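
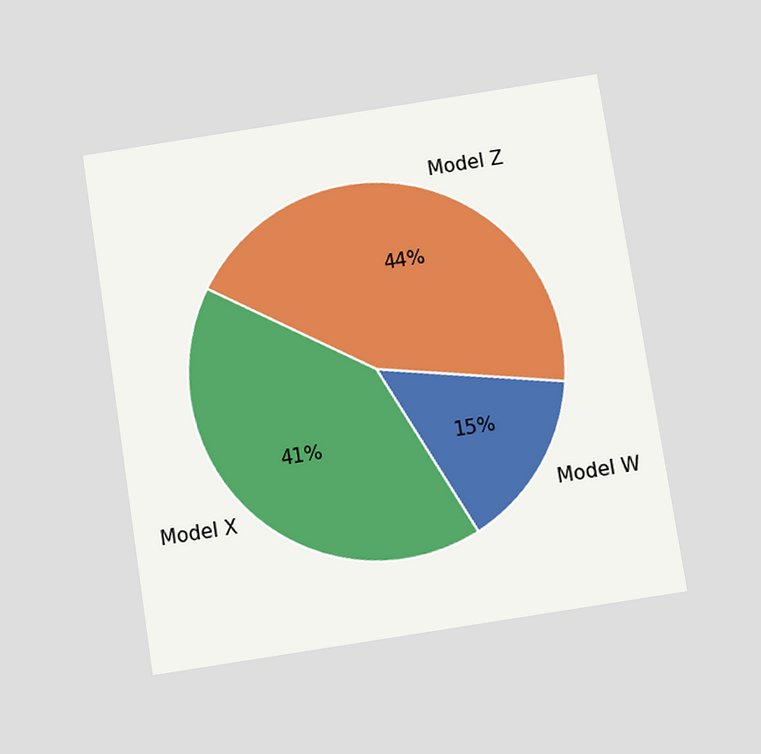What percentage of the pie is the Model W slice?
15%

The chart is tilted about 9° counter-clockwise and viewed slightly from below. The Model W slice takes up 15% of the pie.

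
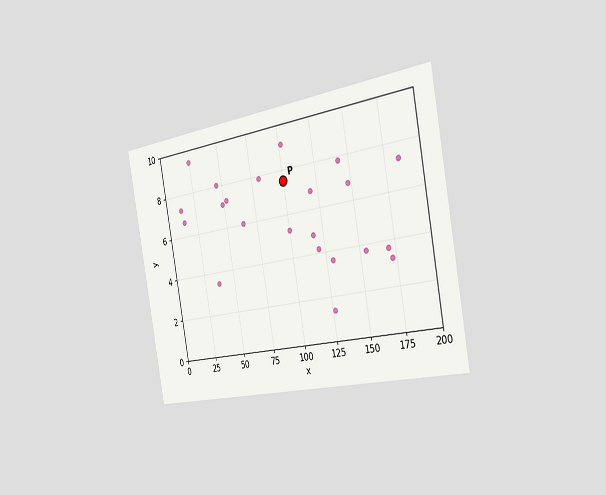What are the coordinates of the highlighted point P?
(100, 7.5)

The chart is tilted about 10° counter-clockwise and viewed slightly from the right. Following the gridlines from P to each axis, P sits at (100, 7.5).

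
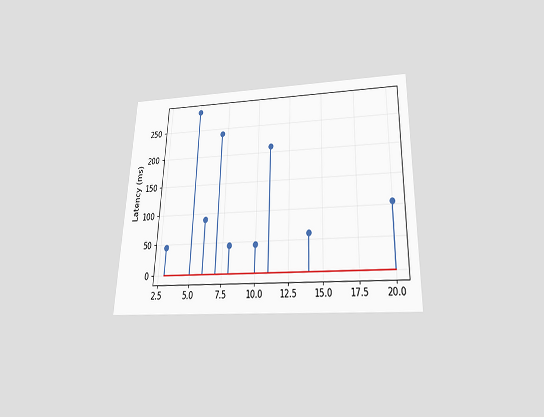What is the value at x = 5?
The chart is viewed slightly from below. The stem at x=5 reaches 285ms.

285ms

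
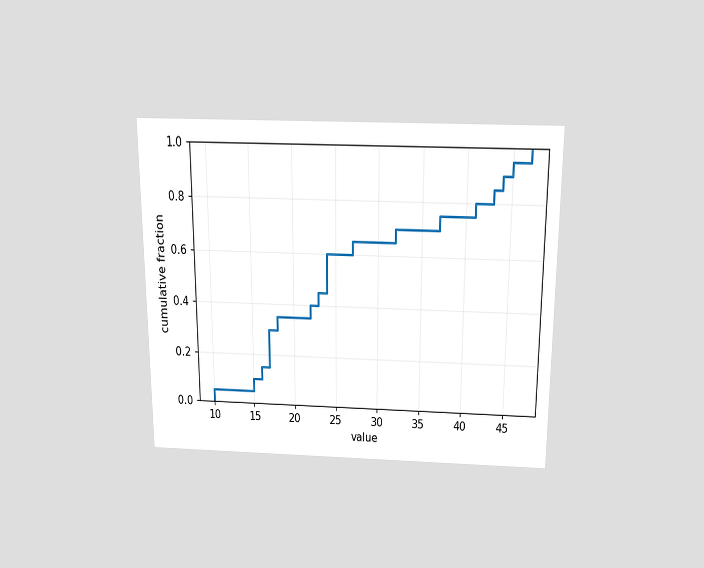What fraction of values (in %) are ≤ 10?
5%

The chart is viewed slightly from above. At x=10 the ECDF step is at 5%.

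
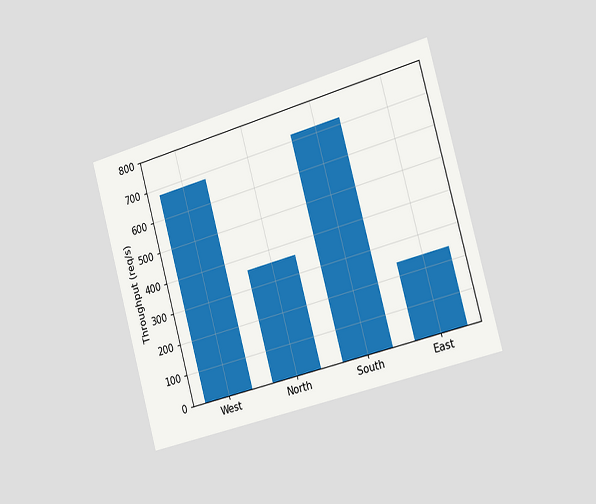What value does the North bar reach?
The chart is tilted about 15° counter-clockwise and viewed slightly from the right. Reading along the chart's y-axis, the North bar reaches 360req/s.

360req/s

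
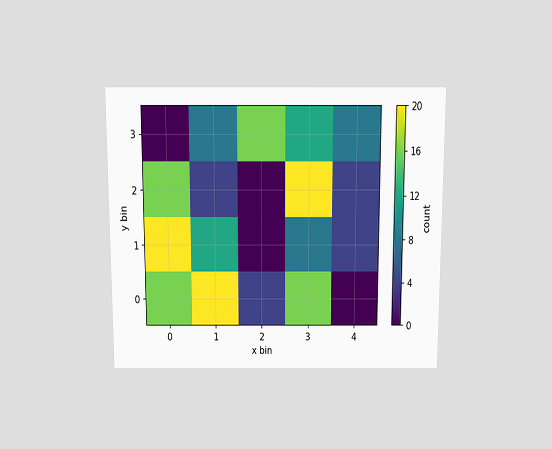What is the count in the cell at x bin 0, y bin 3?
0

The chart is viewed slightly from above. Matching the cell (0, 3) against the colorbar gives 0.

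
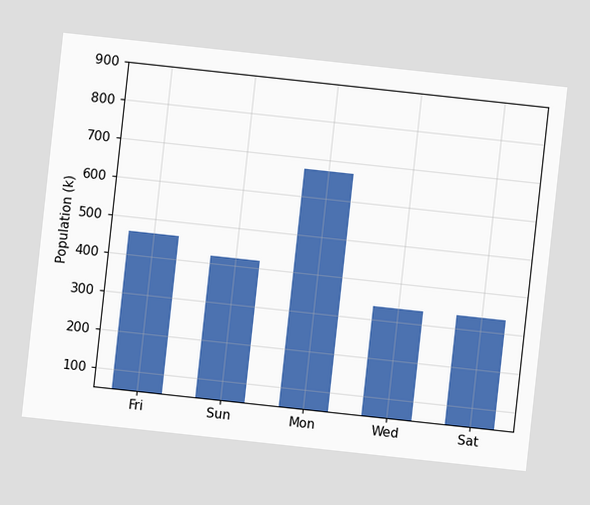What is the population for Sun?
420k

The chart is tilted about 6° clockwise. Reading along the chart's y-axis, the Sun bar reaches 420k.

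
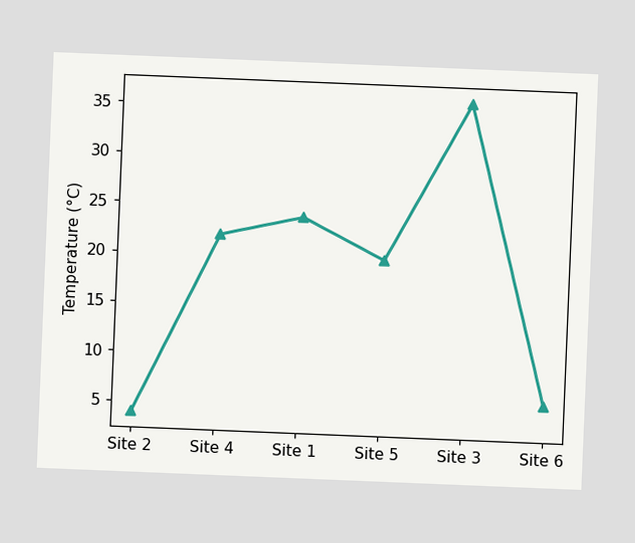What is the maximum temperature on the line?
The chart is tilted about 2° clockwise. The highest point is at Site 3, and reading across to the y-axis gives 36°C.

36°C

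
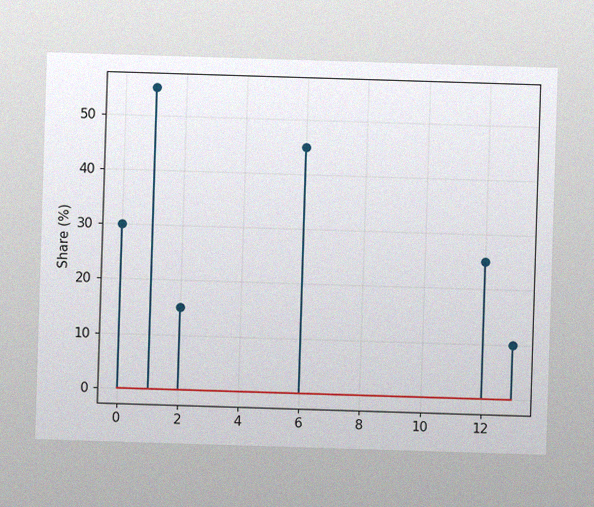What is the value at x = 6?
The image has some photo noise and uneven lighting. The stem at x=6 reaches 45%.

45%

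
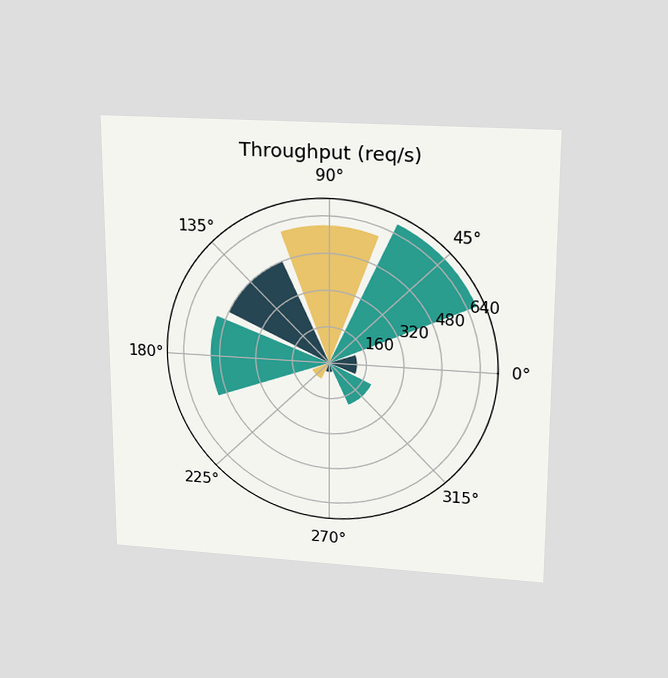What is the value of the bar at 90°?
The chart is viewed slightly from above. The bar at 90° reaches 600req/s on the radial axis.

600req/s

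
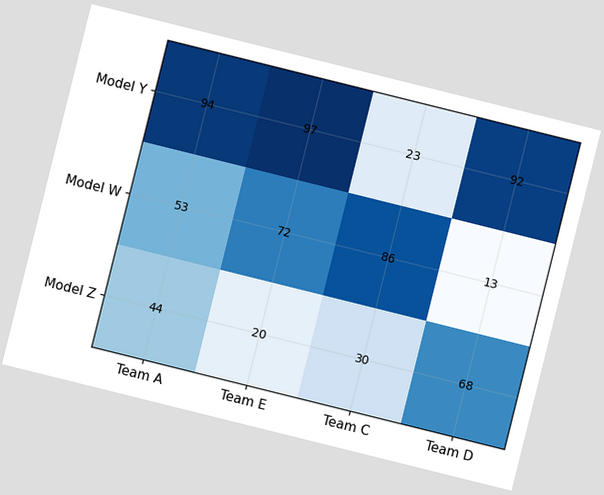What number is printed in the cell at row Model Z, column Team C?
The chart is tilted about 14° clockwise. The (Model Z, Team C) cell reads 30.

30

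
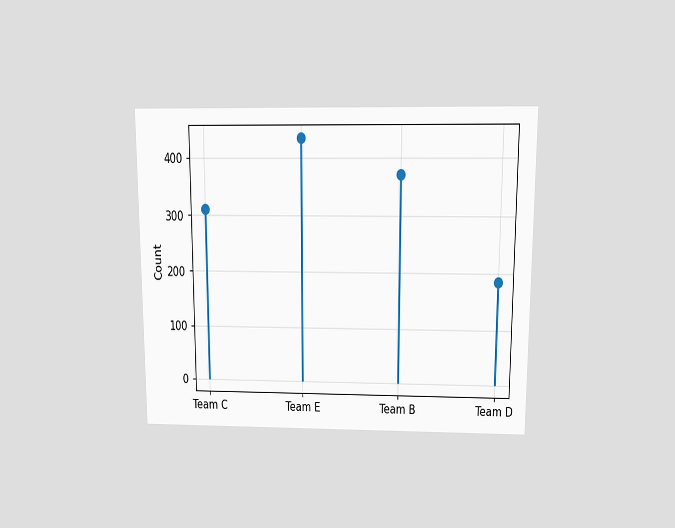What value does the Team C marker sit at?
The chart is viewed slightly from above. The Team C marker sits at 310.

310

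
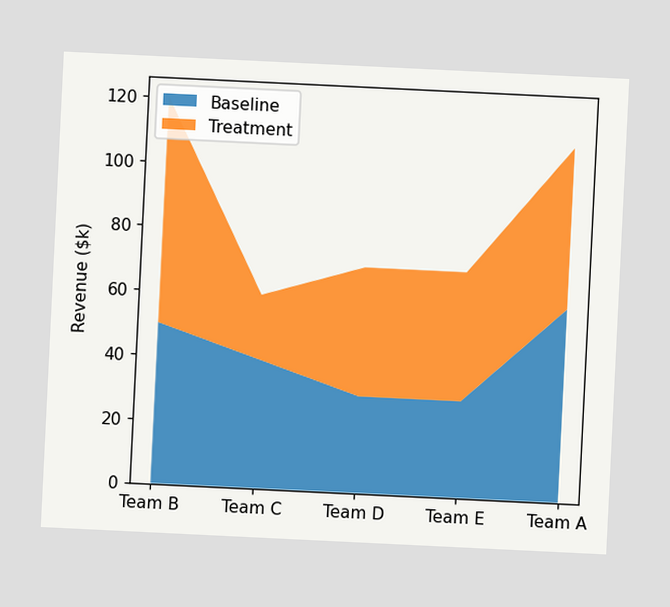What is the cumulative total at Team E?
$70k

The chart is tilted about 3° clockwise. The stacked total at Team E reaches $70k.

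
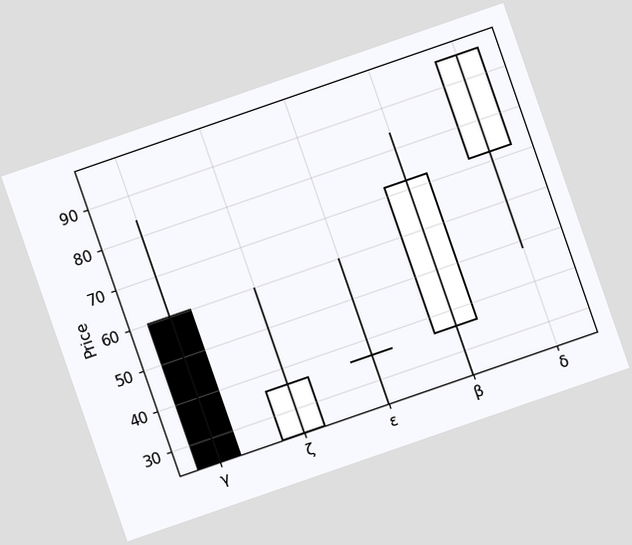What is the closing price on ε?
36

The chart is tilted about 19° counter-clockwise. The ε candle closes at 36.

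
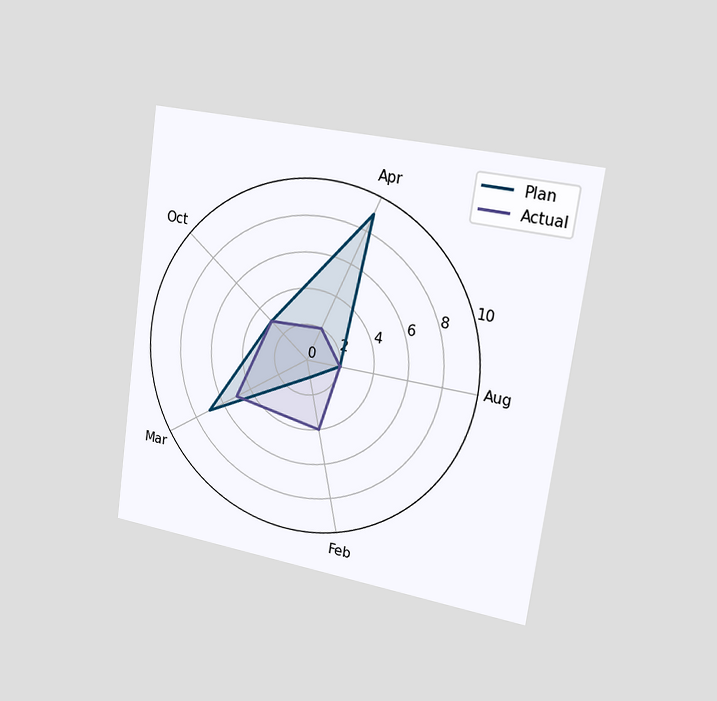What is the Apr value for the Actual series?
2

The chart is tilted about 8° clockwise and viewed slightly from the right. On the Apr axis, Actual reaches 2.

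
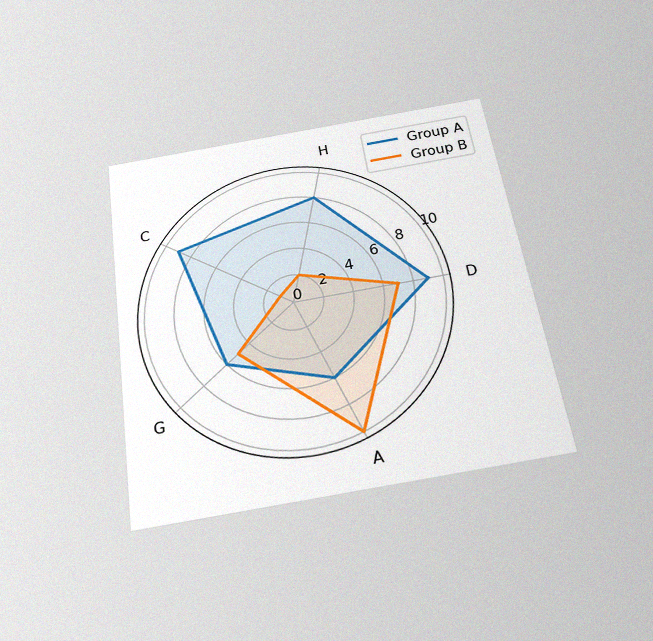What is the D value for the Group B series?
The chart is tilted about 9° counter-clockwise and viewed slightly from below, with some photo noise. On the D axis, Group B reaches 7.

7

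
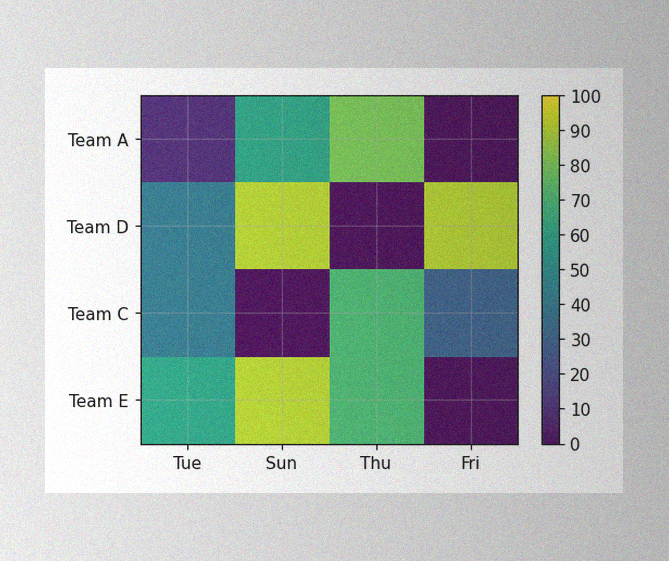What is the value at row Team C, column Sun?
0

The image has some photo noise and uneven lighting. Matching cell (Team C, Sun) against the colorbar gives 0.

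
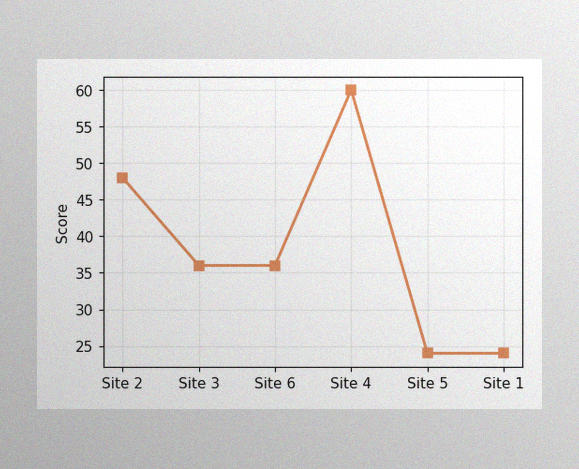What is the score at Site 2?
The image has some photo noise and uneven lighting. At Site 2, the line is at 48.

48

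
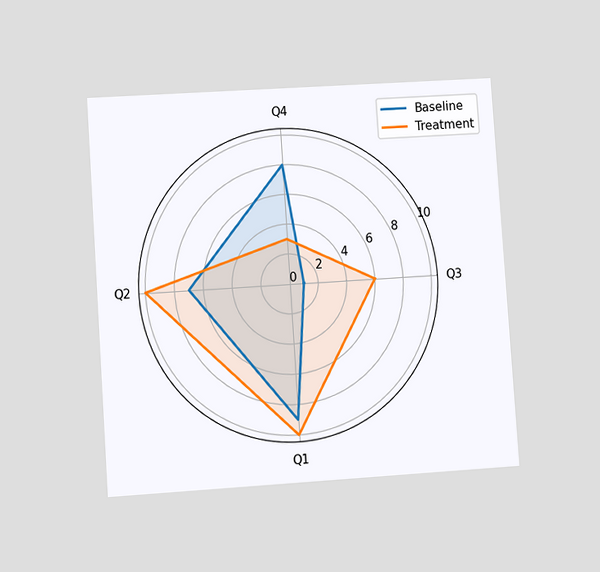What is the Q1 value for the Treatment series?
10

The chart is tilted about 4° counter-clockwise and viewed at a slight angle. On the Q1 axis, Treatment reaches 10.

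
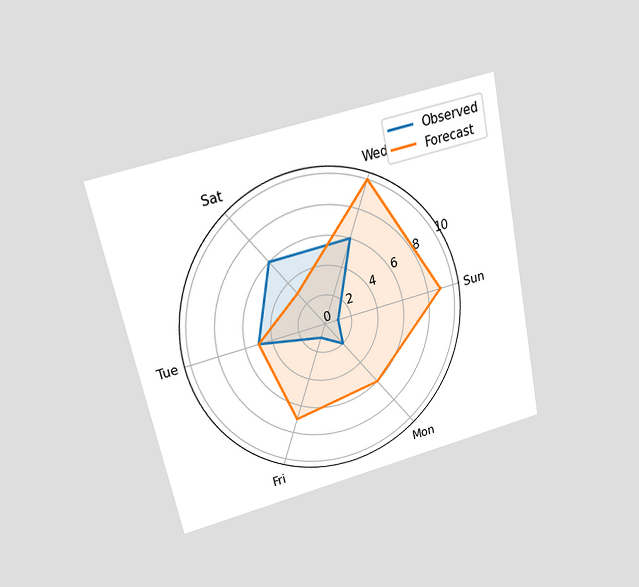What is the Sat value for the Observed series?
6

The chart is tilted about 12° counter-clockwise and viewed slightly from above. On the Sat axis, Observed reaches 6.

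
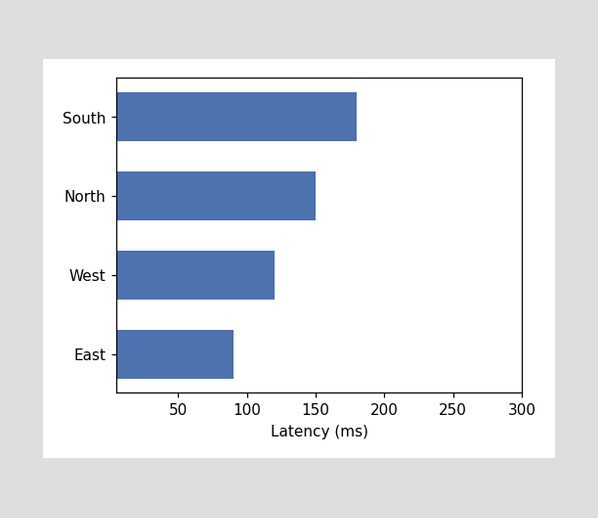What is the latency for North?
150ms

Reading along the chart's x-axis, the North bar reaches 150ms.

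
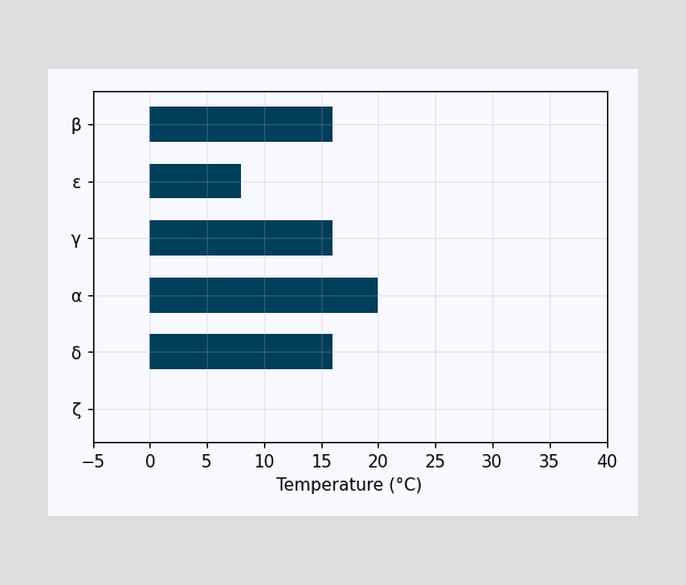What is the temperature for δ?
16°C

Reading along the chart's x-axis, the δ bar reaches 16°C.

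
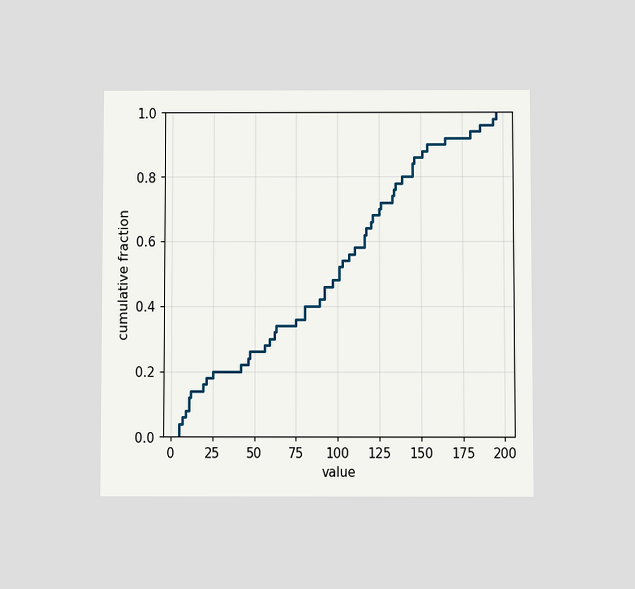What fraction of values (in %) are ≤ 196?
100%

The chart is viewed at a slight angle. At x=196 the ECDF step is at 100%.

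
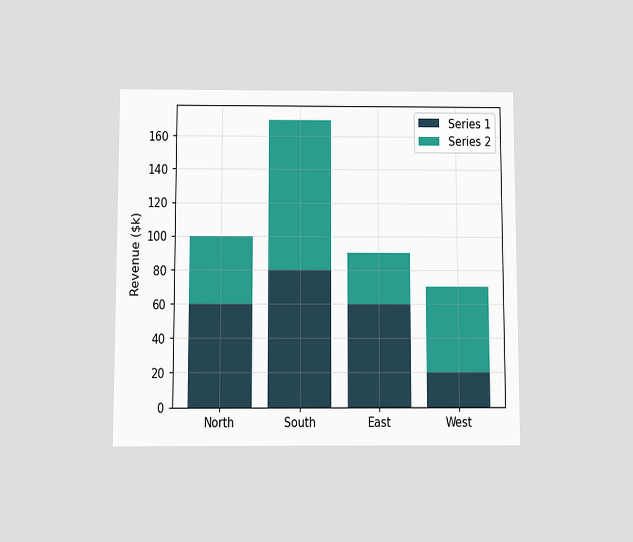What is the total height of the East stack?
The chart is viewed slightly from below. The East stack's top reaches $90k on the y-axis.

$90k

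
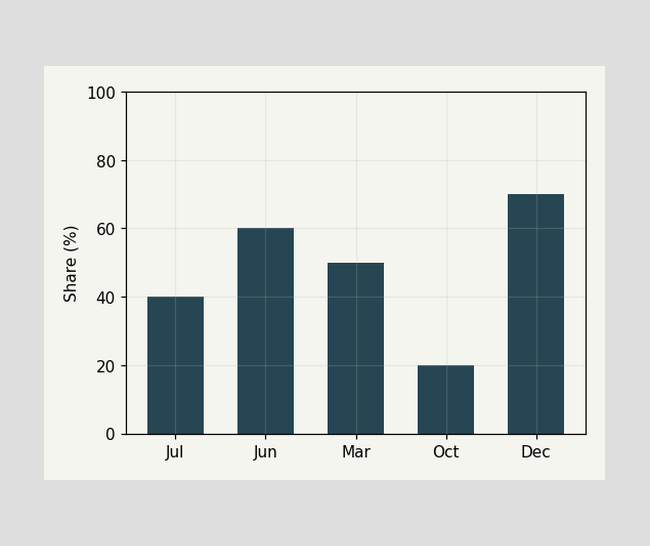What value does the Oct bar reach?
20%

Reading along the chart's y-axis, the Oct bar reaches 20%.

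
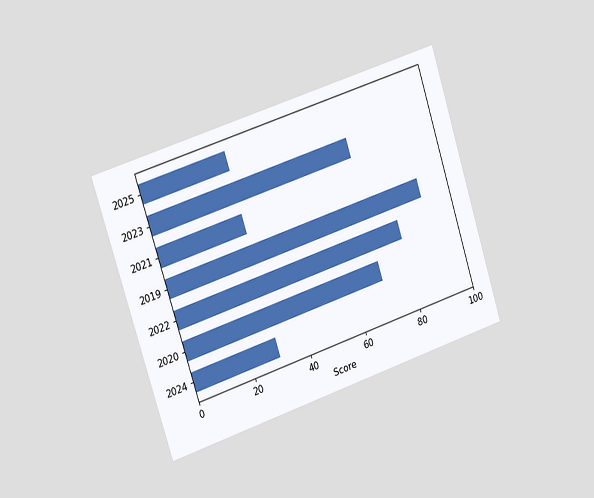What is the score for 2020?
70

The chart is tilted about 18° counter-clockwise and viewed slightly from the left. Reading along the chart's x-axis, the 2020 bar reaches 70.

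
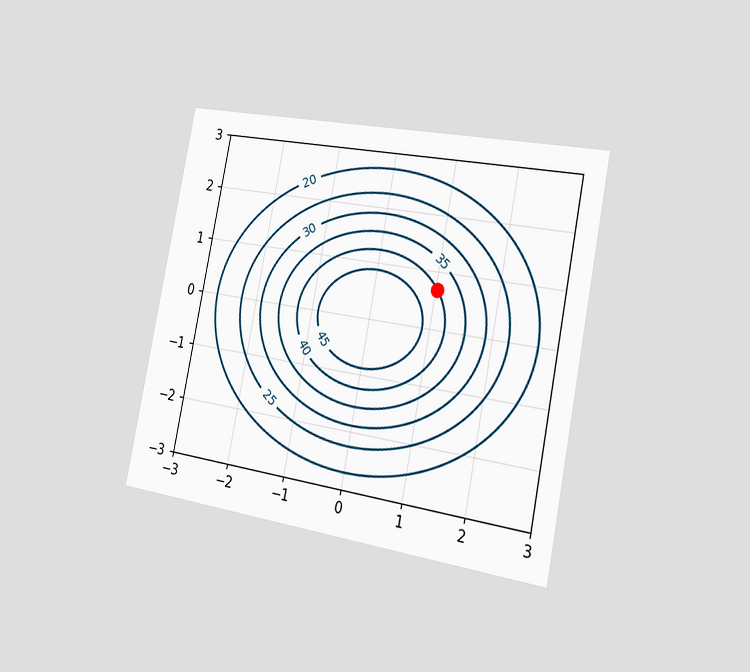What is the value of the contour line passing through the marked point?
40

The chart is tilted about 11° clockwise and viewed slightly from the right. The marked point sits on the contour labelled 40.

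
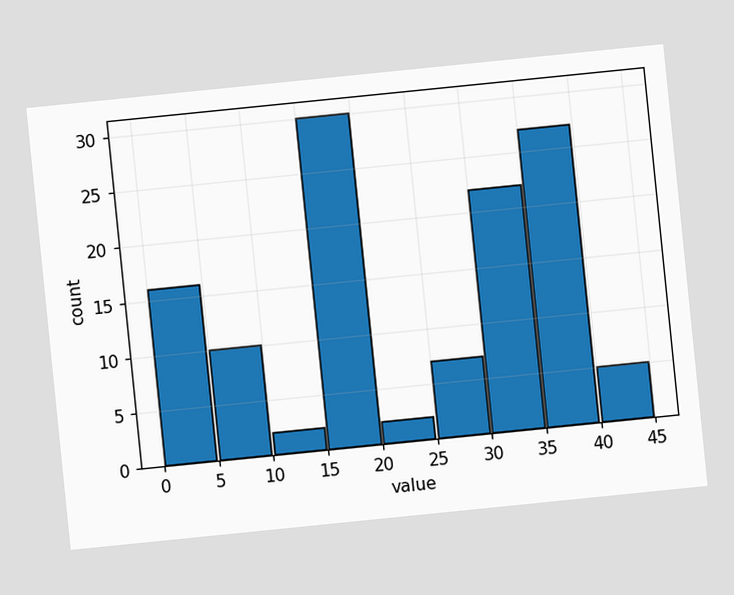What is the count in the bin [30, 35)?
The chart is tilted about 6° counter-clockwise. The [30, 35) bin has height 22.

22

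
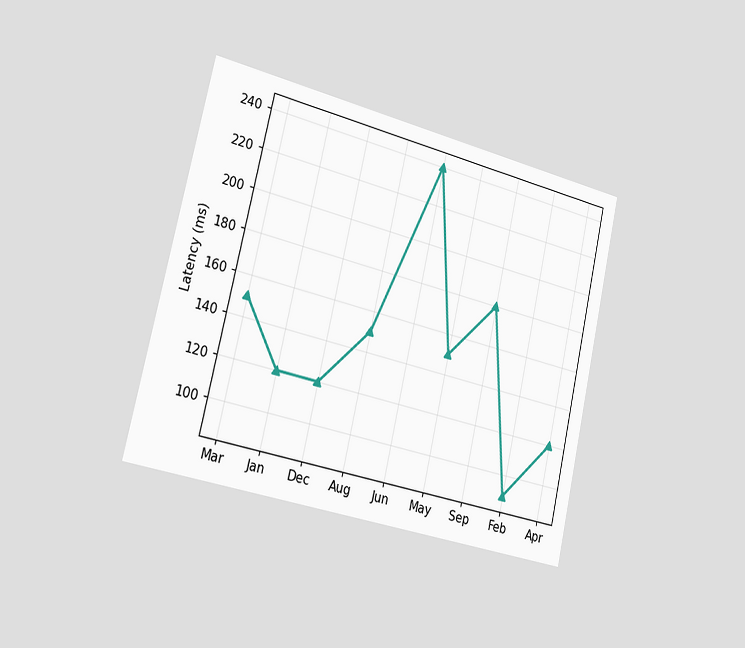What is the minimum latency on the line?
The chart is tilted about 13° clockwise and viewed slightly from the left. The lowest point is at Feb, and reading across to the y-axis gives 90ms.

90ms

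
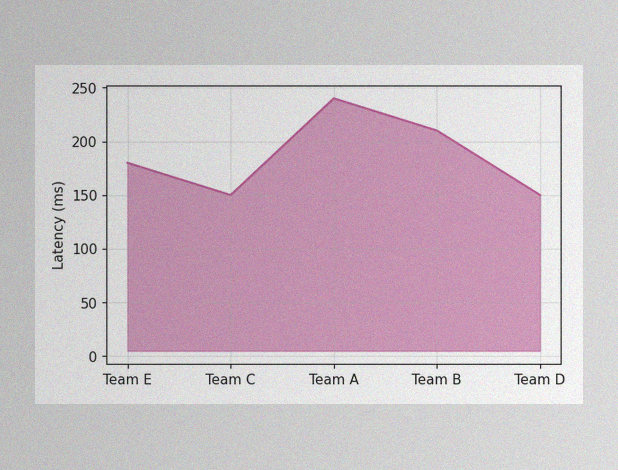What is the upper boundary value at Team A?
240ms

The image has some photo noise and uneven lighting. At Team A the upper boundary is at 240ms.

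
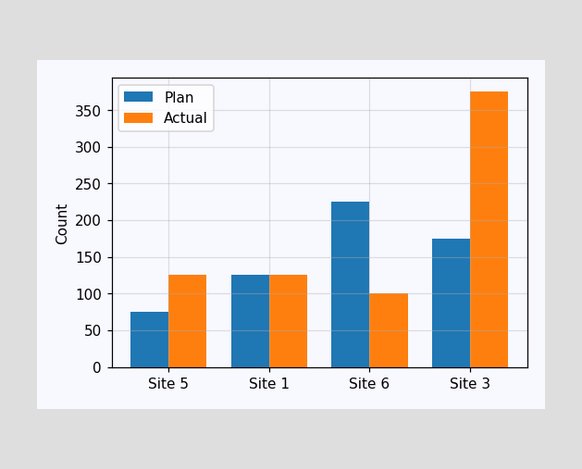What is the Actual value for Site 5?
The Actual bar at Site 5 reaches 125 on the y-axis.

125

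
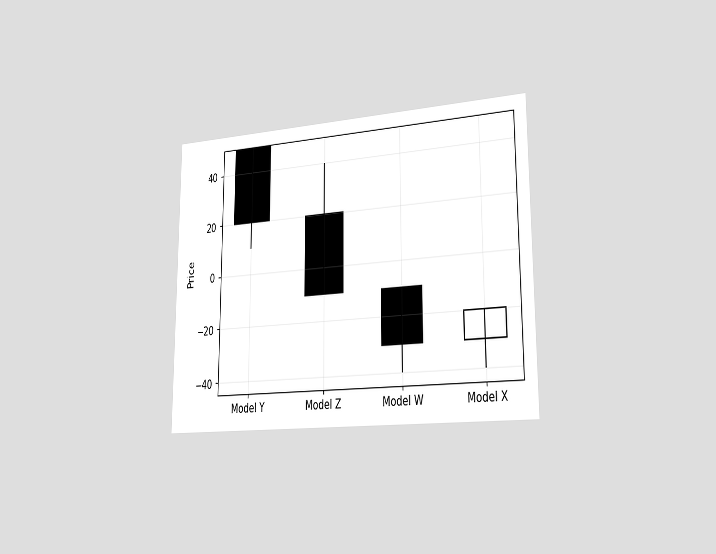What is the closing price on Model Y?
The chart is viewed slightly from the right. The Model Y candle closes at 20.

20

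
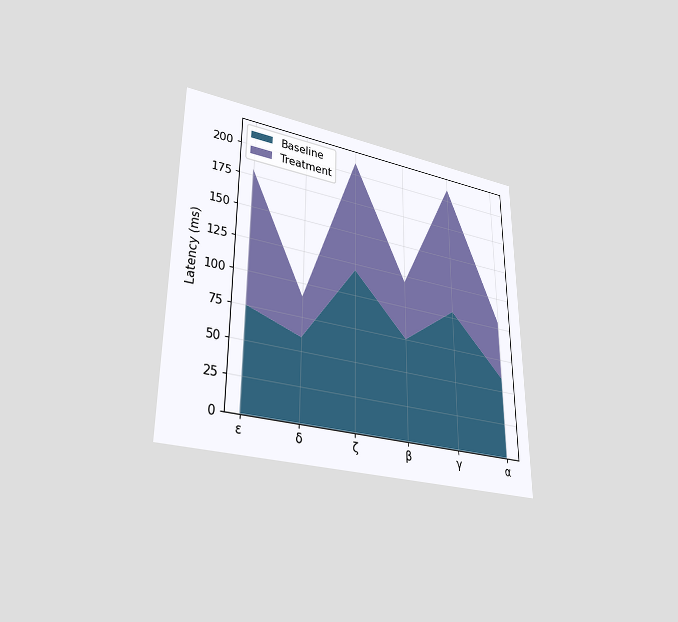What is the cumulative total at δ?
90ms

The chart is viewed at a slight angle. The stacked total at δ reaches 90ms.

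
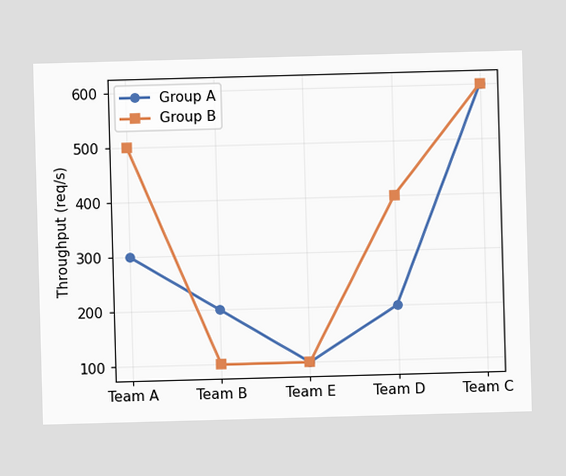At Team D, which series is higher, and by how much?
At Team D, Group B sits above the other line by 200req/s.

Group B, by 200req/s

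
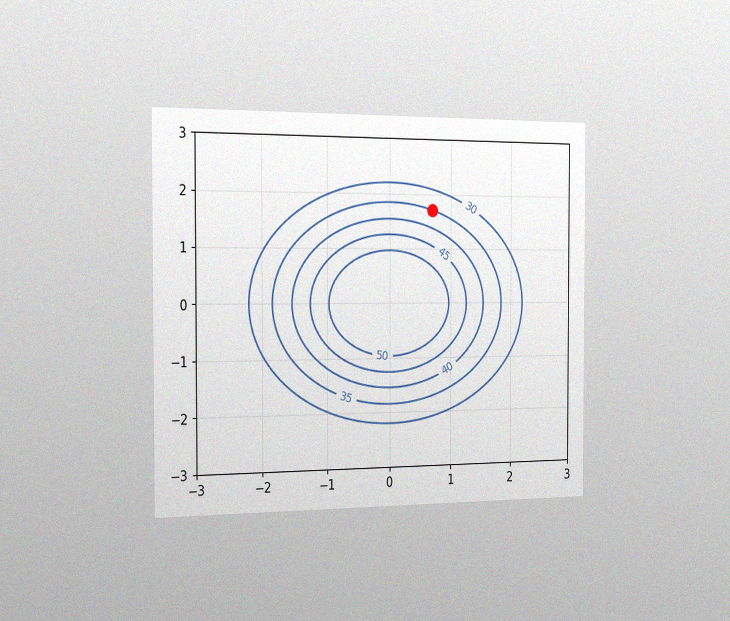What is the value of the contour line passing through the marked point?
The chart is viewed slightly from the left, with some photo noise. The marked point sits on the contour labelled 35.

35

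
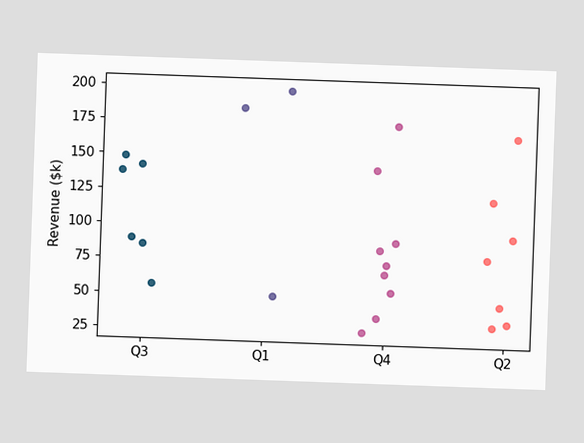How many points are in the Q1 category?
The chart is tilted about 2° clockwise. Counting the markers in the Q1 column gives 3.

3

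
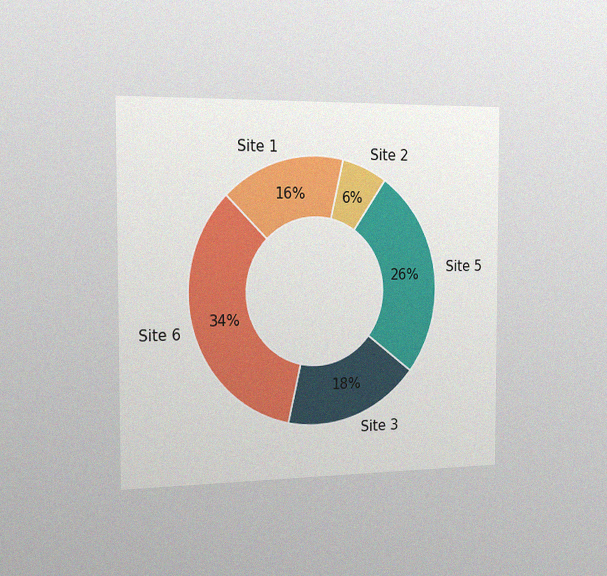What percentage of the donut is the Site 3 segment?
The chart is viewed slightly from the left, with some photo noise. The Site 3 segment takes up 18% of the ring.

18%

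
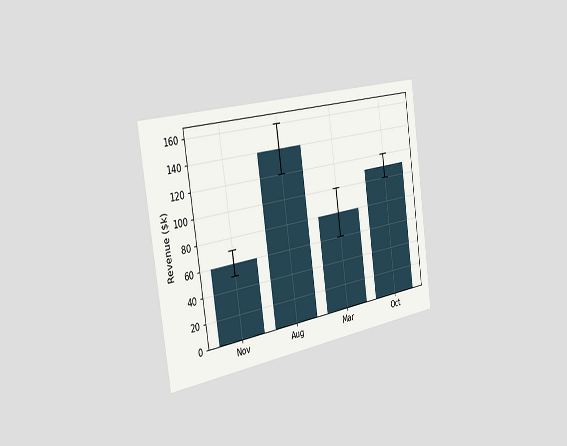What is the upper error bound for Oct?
$120k

The chart is tilted about 8° counter-clockwise and viewed slightly from the left. The Oct bar's upper whisker reaches $120k.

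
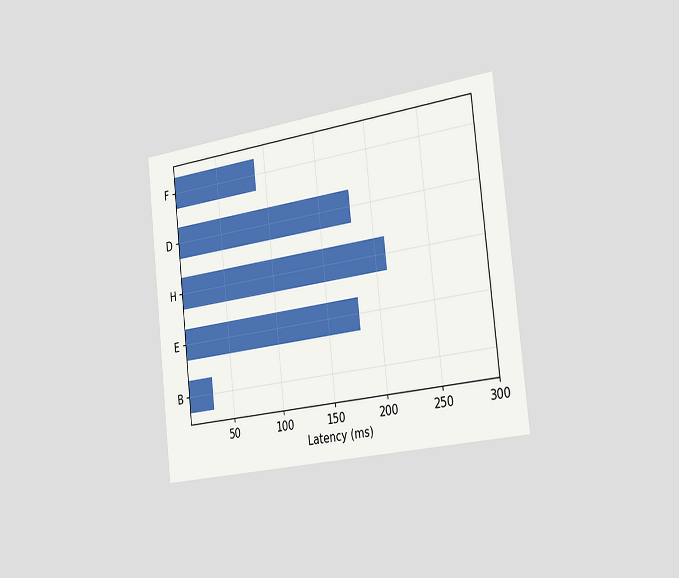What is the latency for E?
The chart is tilted about 6° counter-clockwise and viewed slightly from the right. Reading along the chart's x-axis, the E bar reaches 180ms.

180ms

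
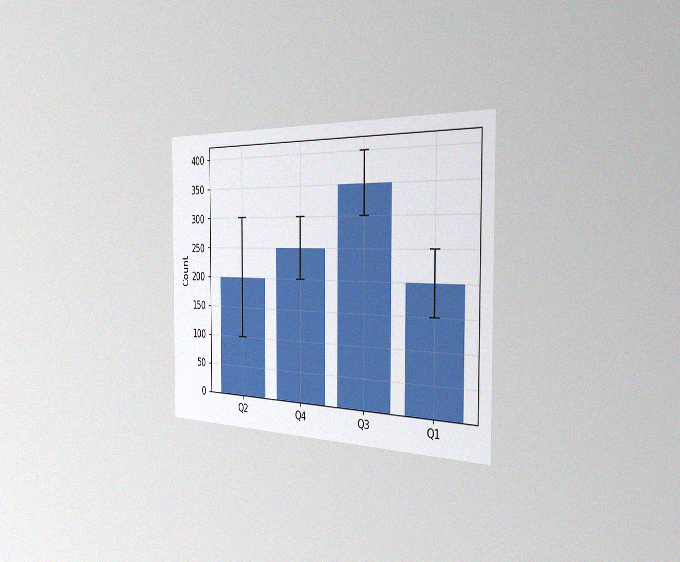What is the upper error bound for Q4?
300

The chart is viewed slightly from the right, with some photo noise. The Q4 bar's upper whisker reaches 300.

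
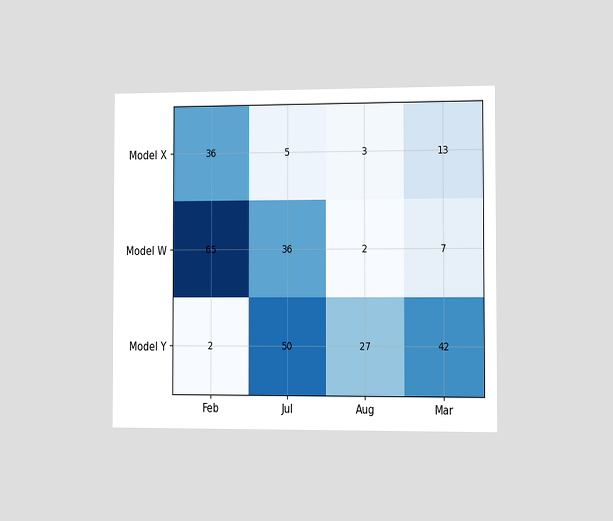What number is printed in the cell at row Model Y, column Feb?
The chart is viewed slightly from the right. The (Model Y, Feb) cell reads 2.

2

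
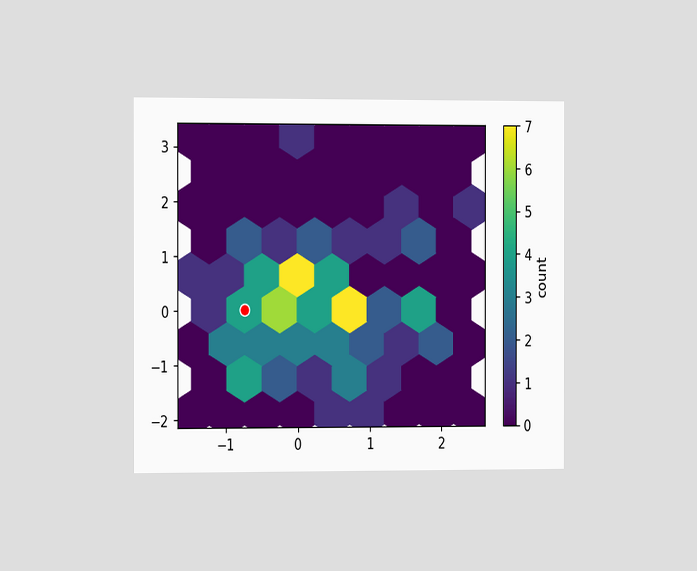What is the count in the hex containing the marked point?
The chart is viewed slightly from the left. The marked hex reads 4 on the colorbar.

4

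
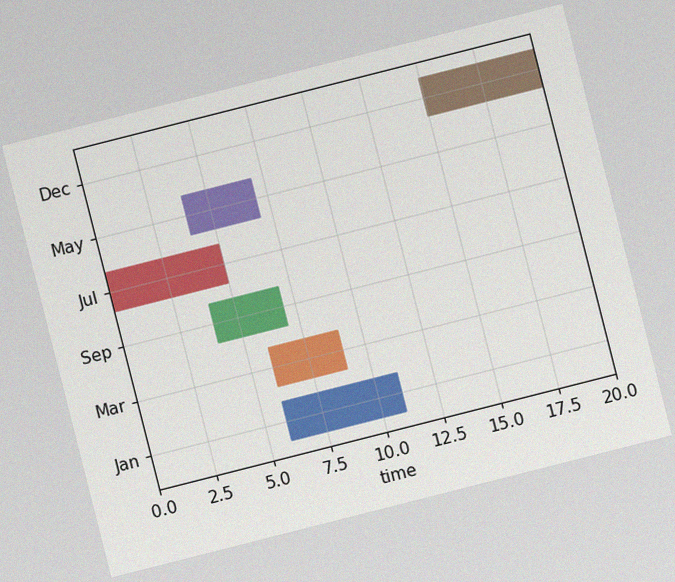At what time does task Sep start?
The chart is tilted about 14° counter-clockwise, with some photo noise. The Sep bar begins at t=4.

4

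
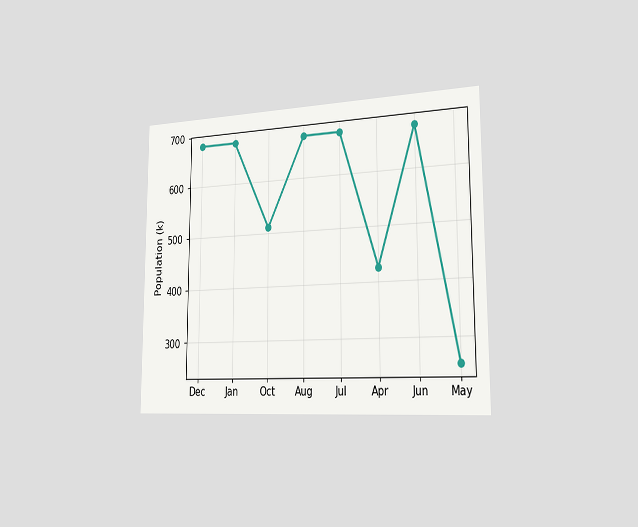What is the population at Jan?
680k

The chart is viewed slightly from the right. At Jan, the line is at 680k.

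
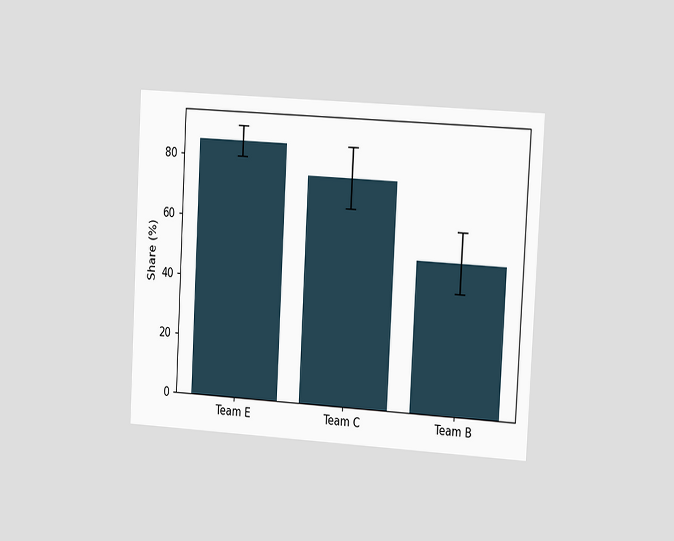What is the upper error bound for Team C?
The chart is tilted about 3° clockwise and viewed slightly from the right. The Team C bar's upper whisker reaches 85%.

85%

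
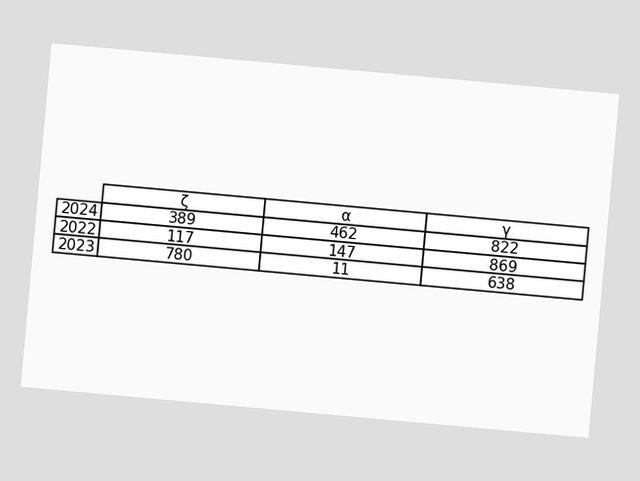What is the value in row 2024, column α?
The chart is tilted about 5° clockwise. The (2024, α) cell reads 462.

462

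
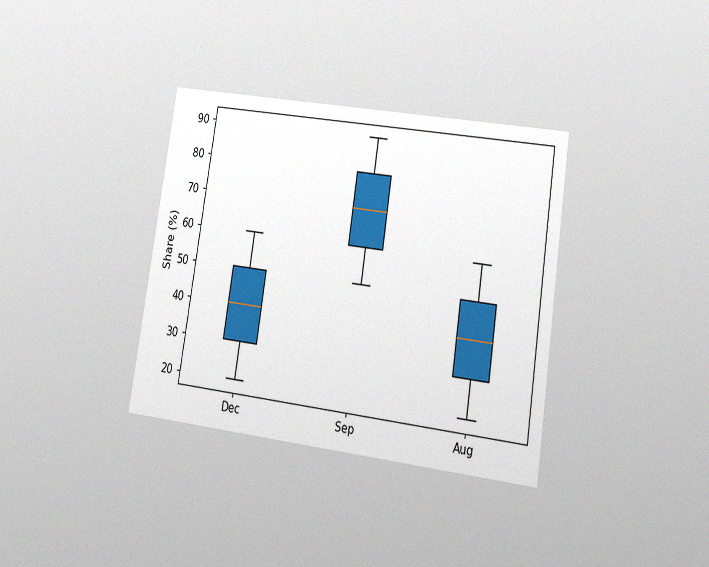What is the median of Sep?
70%

The chart is tilted about 9° clockwise and viewed at a slight angle, with some photo noise. The median line in the Sep box sits at 70%.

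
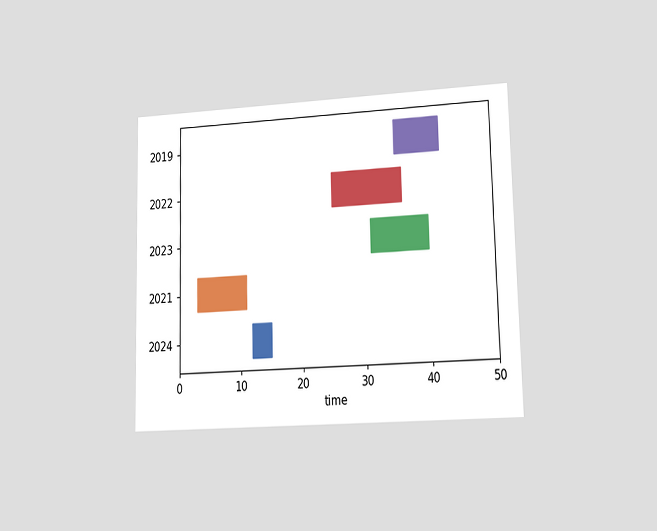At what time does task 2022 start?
The chart is viewed at a slight angle. The 2022 bar begins at t=25.

25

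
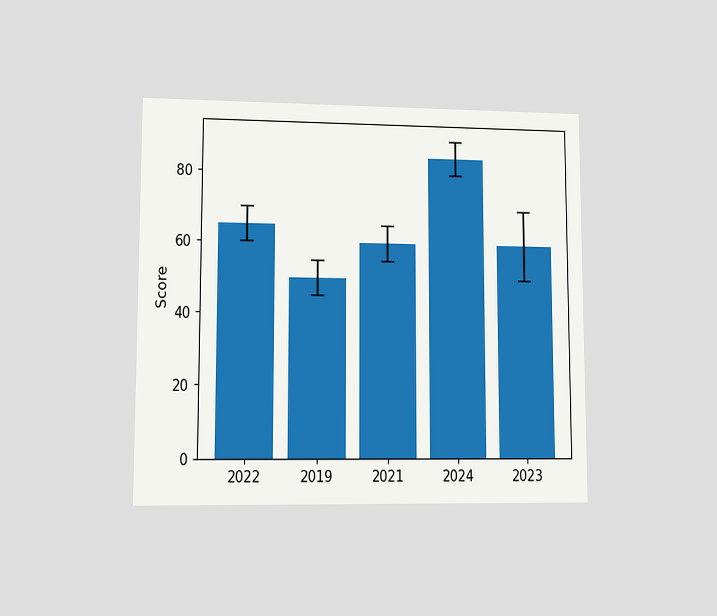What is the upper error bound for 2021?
The chart is viewed at a slight angle. The 2021 bar's upper whisker reaches 65.

65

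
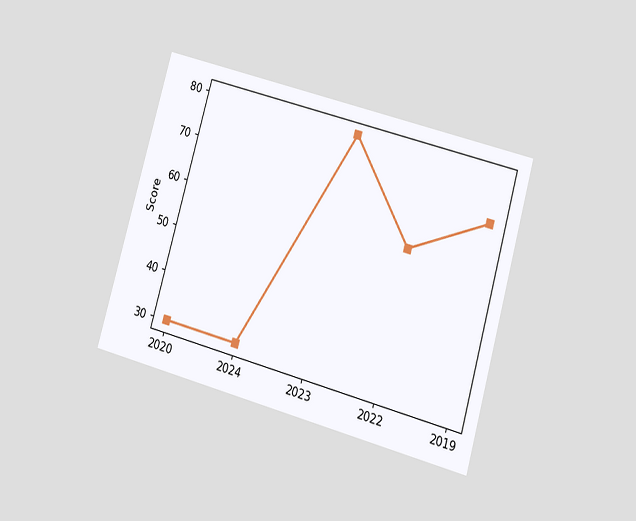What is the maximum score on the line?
The chart is tilted about 16° clockwise and viewed at a slight angle. The highest point is at 2023, and reading across to the y-axis gives 80.

80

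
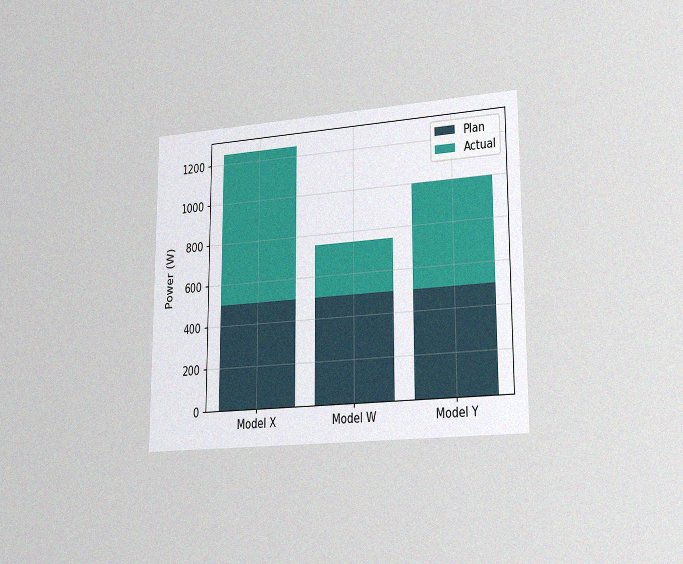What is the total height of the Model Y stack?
1000W

The chart is viewed slightly from the right, with some photo noise. The Model Y stack's top reaches 1000W on the y-axis.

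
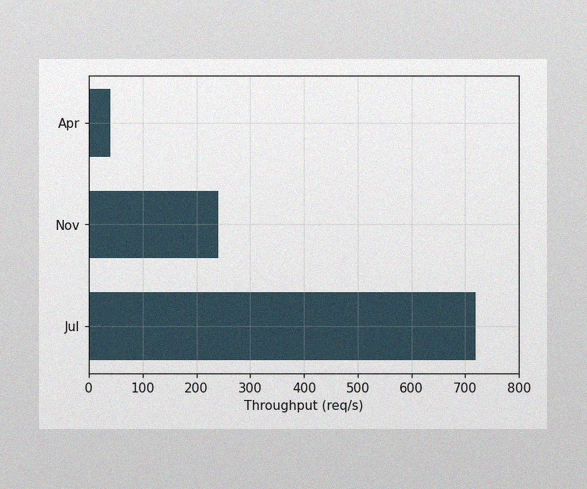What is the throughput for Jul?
720req/s

The image has some photo noise and uneven lighting. Reading along the chart's x-axis, the Jul bar reaches 720req/s.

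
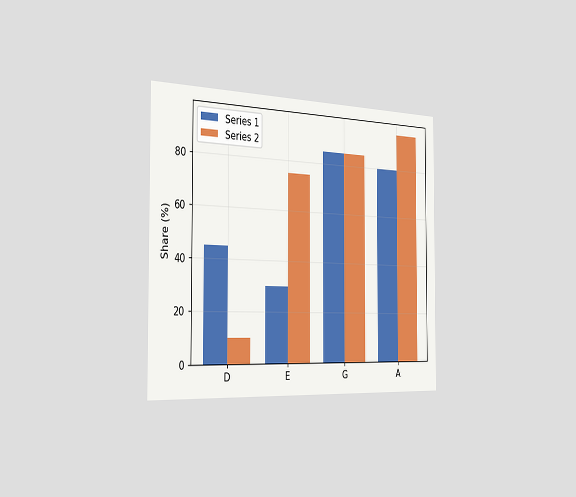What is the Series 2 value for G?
85%

The chart is viewed slightly from the left. The Series 2 bar at G reaches 85% on the y-axis.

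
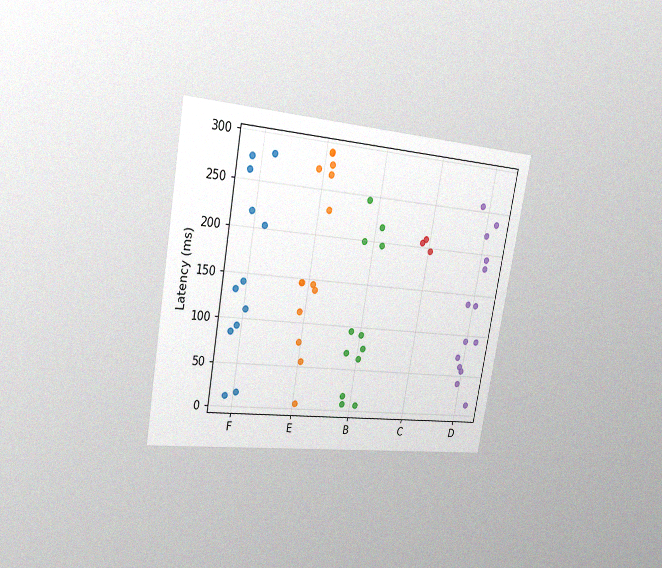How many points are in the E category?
14

The chart is tilted about 10° clockwise and viewed slightly from the left, with some photo noise. Counting the markers in the E column gives 14.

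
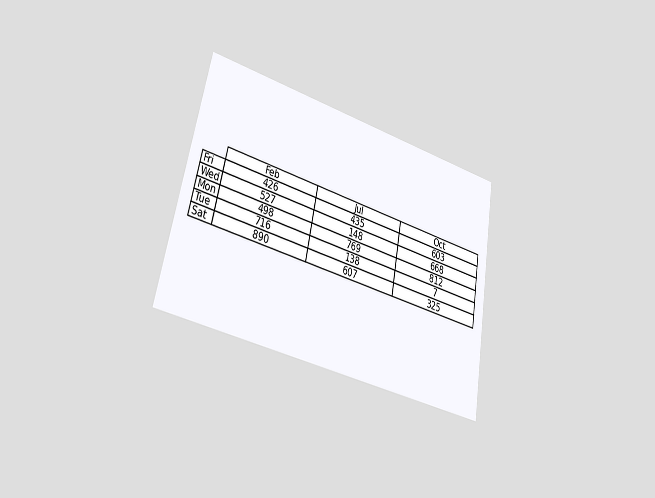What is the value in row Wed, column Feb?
527

The chart is tilted about 11° clockwise and viewed slightly from the left. The (Wed, Feb) cell reads 527.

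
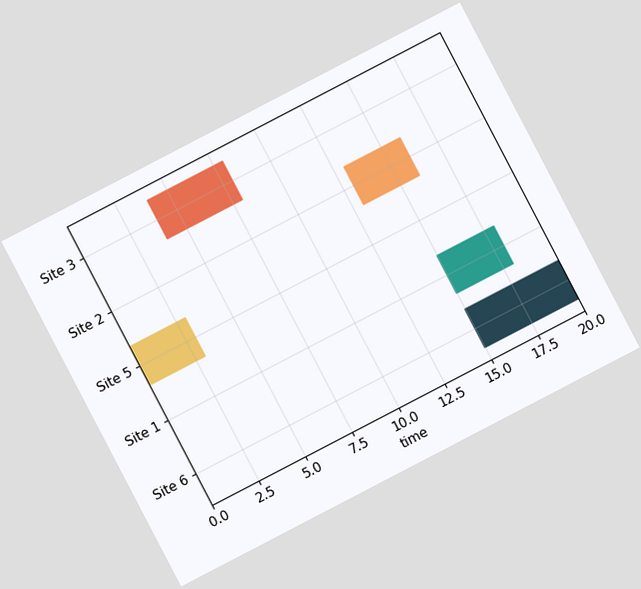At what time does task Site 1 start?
15

The chart is tilted about 28° counter-clockwise. The Site 1 bar begins at t=15.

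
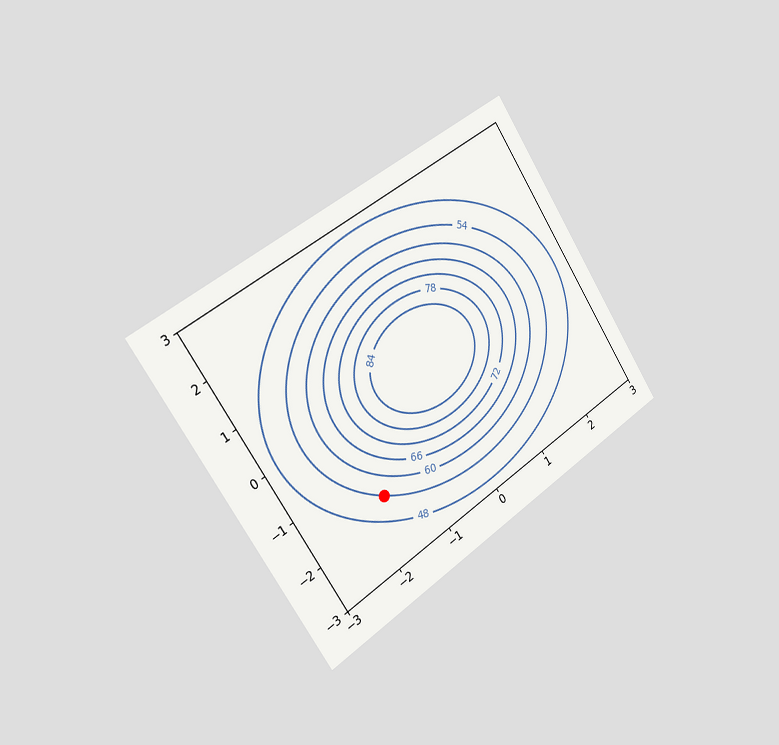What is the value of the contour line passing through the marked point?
The chart is tilted about 33° counter-clockwise and viewed slightly from the left. The marked point sits on the contour labelled 54.

54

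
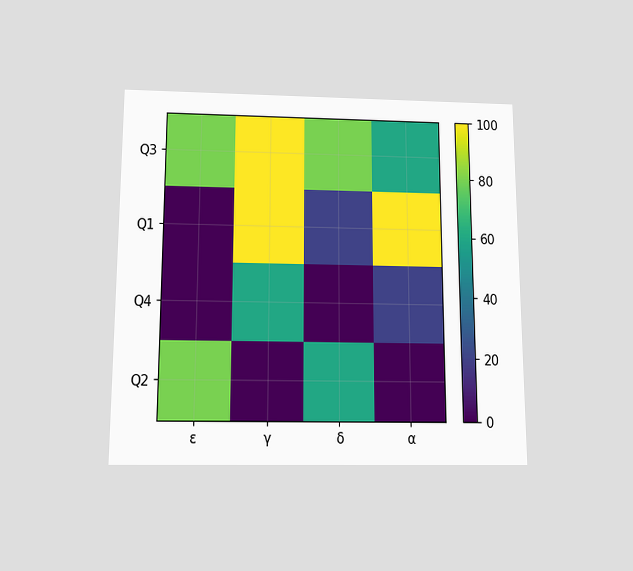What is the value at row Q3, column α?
60

The chart is viewed slightly from below. Matching cell (Q3, α) against the colorbar gives 60.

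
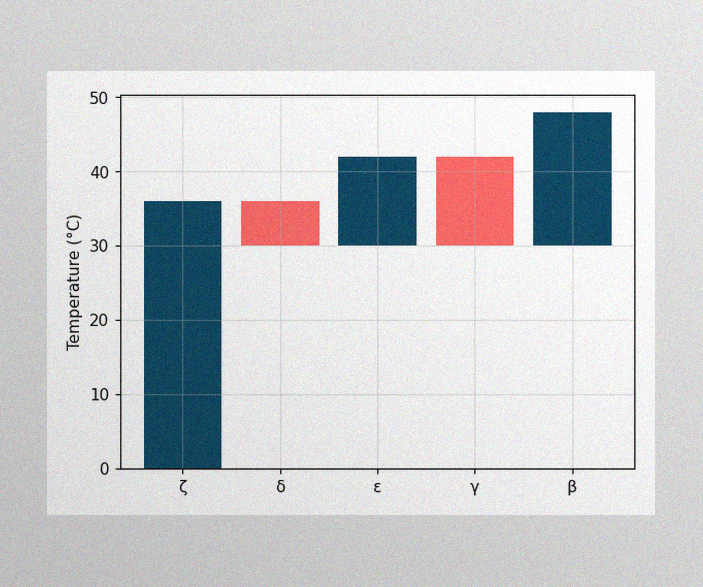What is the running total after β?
48°C

The image has some photo noise and uneven lighting. After β the running total reaches 48°C.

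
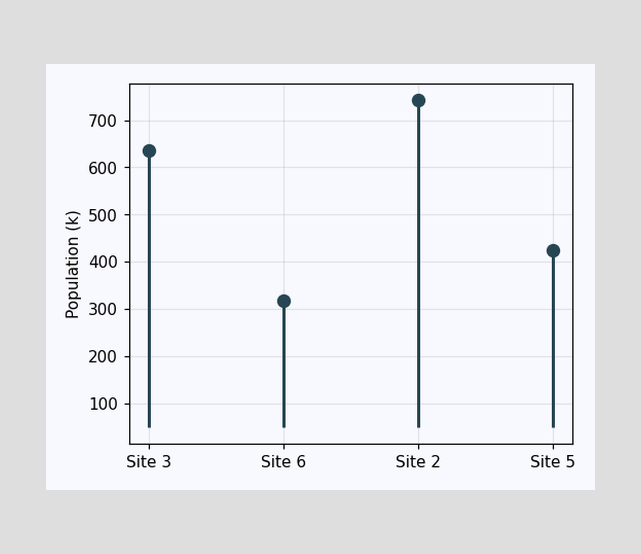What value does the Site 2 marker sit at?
742k

The Site 2 marker sits at 742k.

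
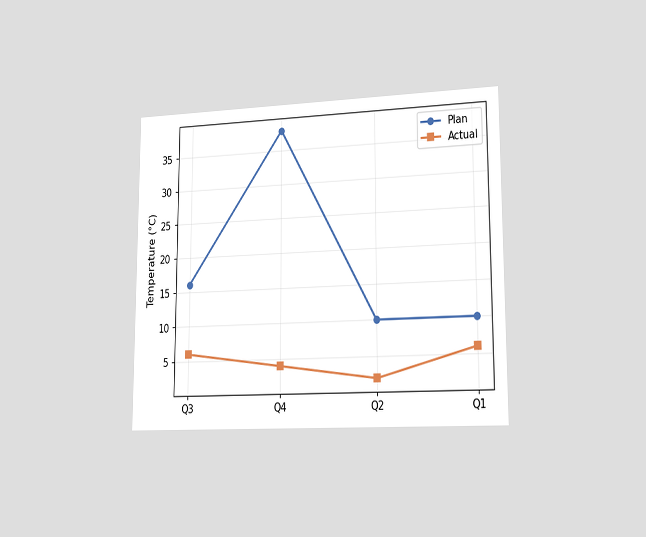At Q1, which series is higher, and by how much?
Plan, by 4°C

The chart is viewed slightly from the right. At Q1, Plan sits above the other line by 4°C.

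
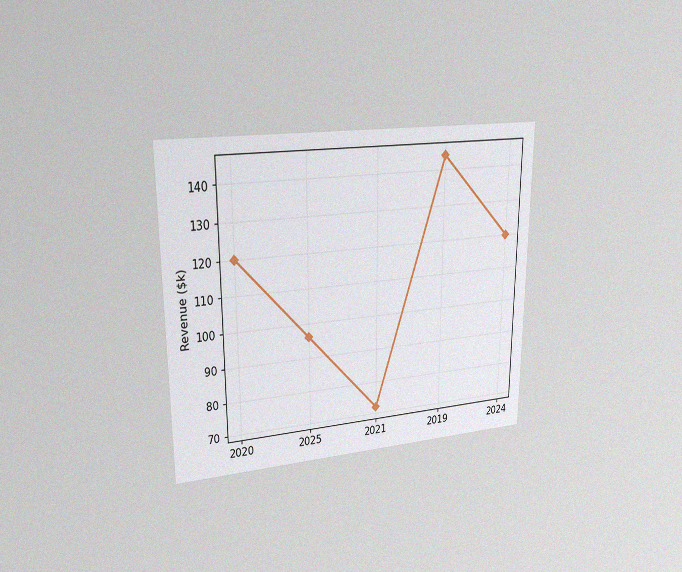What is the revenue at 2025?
The chart is viewed at a slight angle, with some photo noise. At 2025, the line is at $96k.

$96k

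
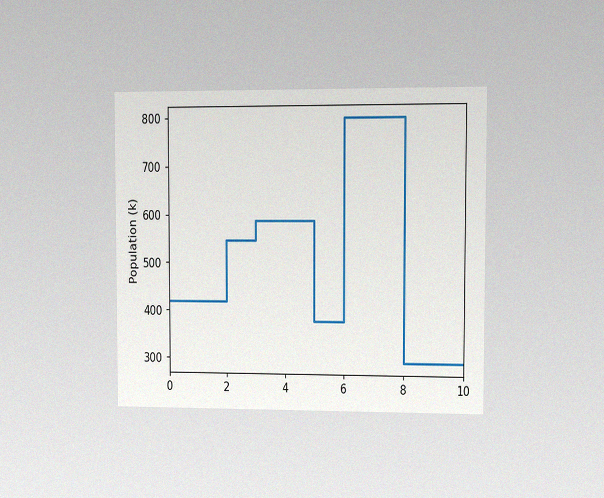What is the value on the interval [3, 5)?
The chart is viewed at a slight angle, with some photo noise. On [3, 5) the step sits at 588k.

588k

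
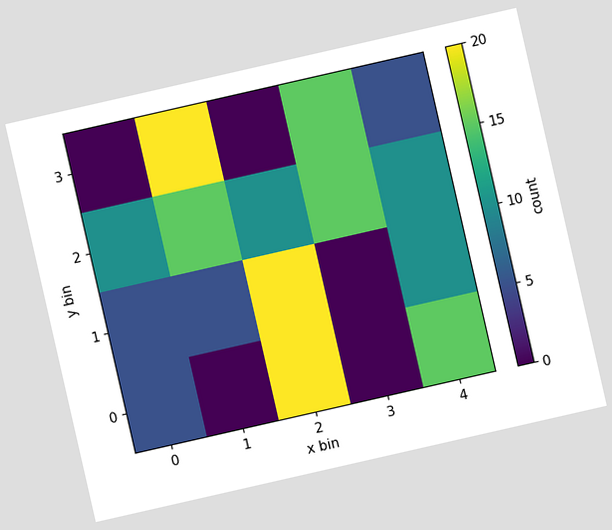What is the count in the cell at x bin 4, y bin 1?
10

The chart is tilted about 13° counter-clockwise. Matching the cell (4, 1) against the colorbar gives 10.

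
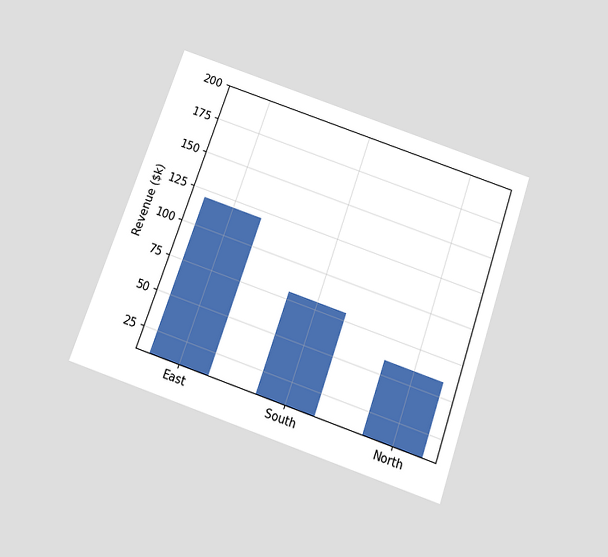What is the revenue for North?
$60k

The chart is tilted about 19° clockwise and viewed slightly from below. Reading along the chart's y-axis, the North bar reaches $60k.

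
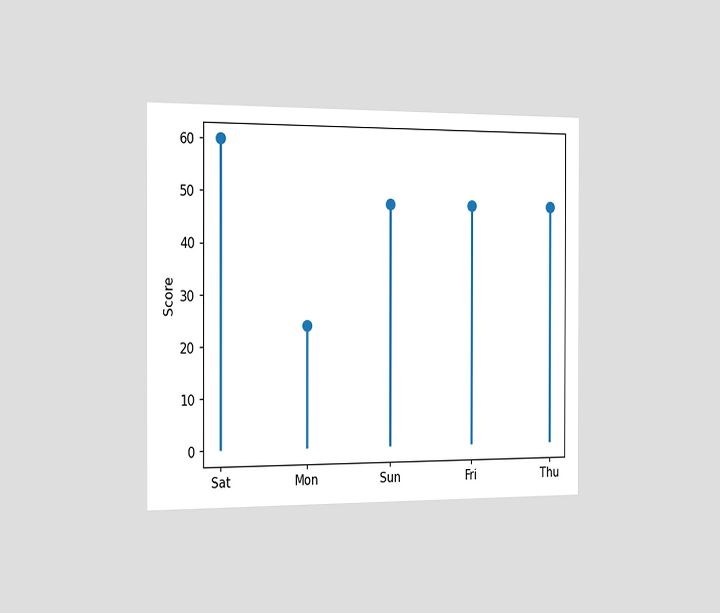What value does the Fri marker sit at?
The chart is viewed slightly from the left. The Fri marker sits at 48.

48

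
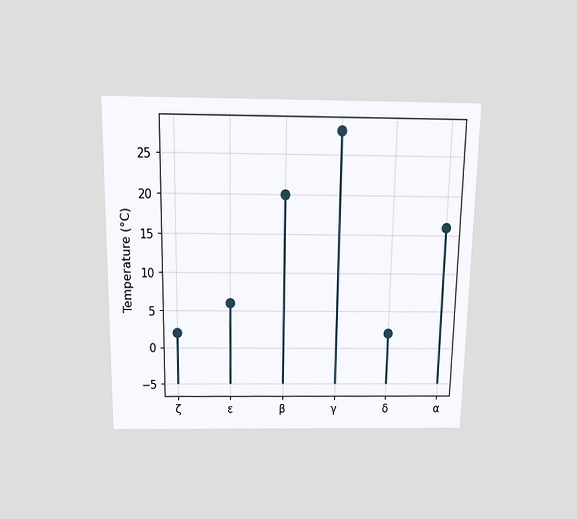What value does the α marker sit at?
The chart is viewed slightly from above. The α marker sits at 16°C.

16°C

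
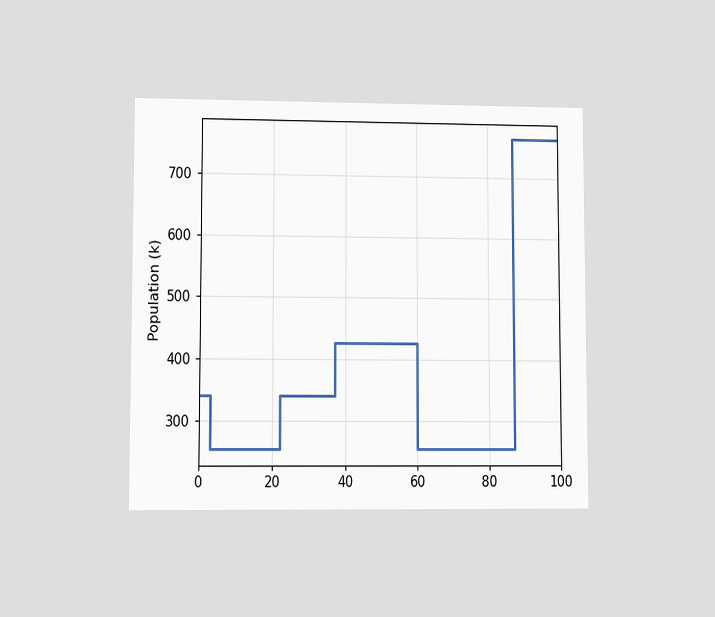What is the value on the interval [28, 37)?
340k

The chart is viewed at a slight angle. On [28, 37) the step sits at 340k.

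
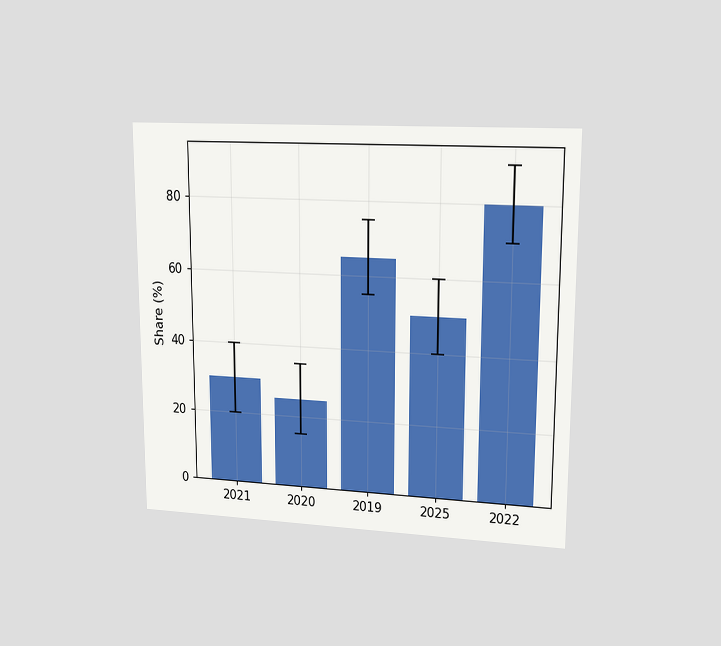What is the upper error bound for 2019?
75%

The chart is viewed at a slight angle. The 2019 bar's upper whisker reaches 75%.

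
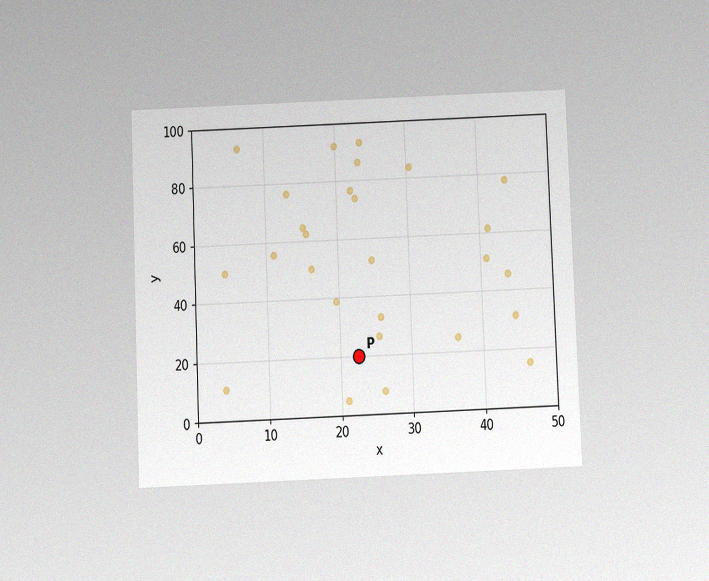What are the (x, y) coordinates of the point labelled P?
The chart is tilted about 2° counter-clockwise and viewed slightly from below, with some photo noise. Following the gridlines from P to each axis, P sits at (22.5, 20).

(22.5, 20)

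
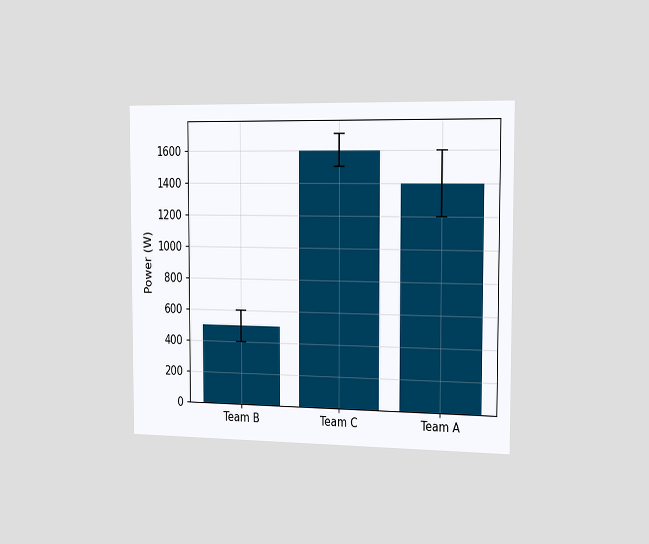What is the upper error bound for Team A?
1600W

The chart is viewed slightly from the right. The Team A bar's upper whisker reaches 1600W.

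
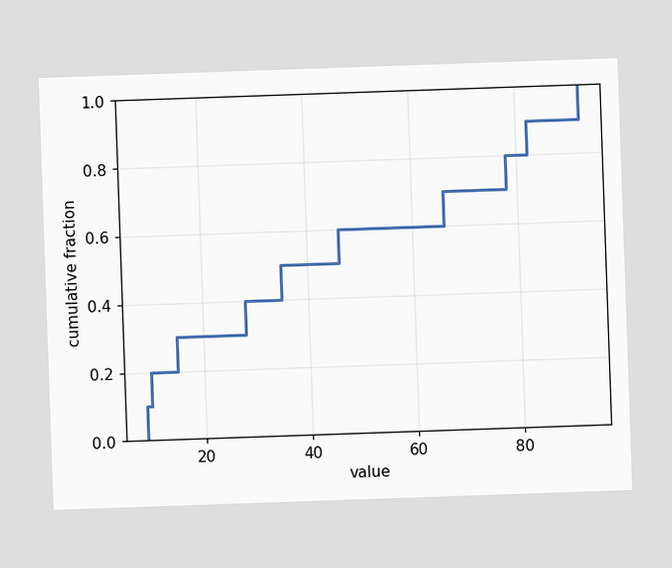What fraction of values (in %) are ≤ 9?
10%

At x=9 the ECDF step is at 10%.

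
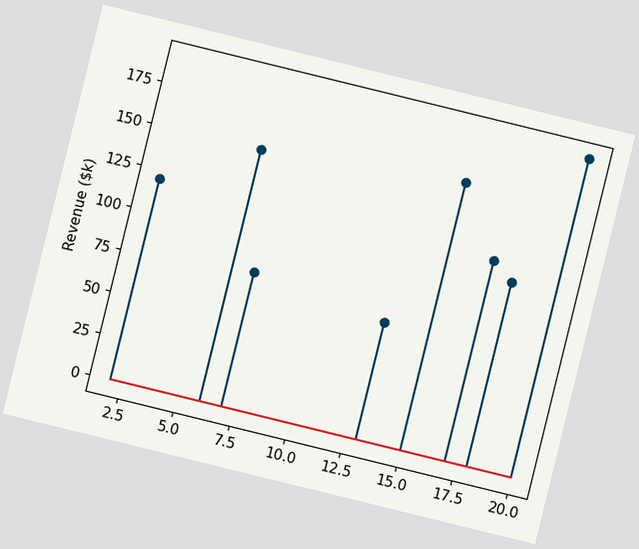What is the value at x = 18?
The chart is tilted about 14° clockwise. The stem at x=18 reaches $110k.

$110k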